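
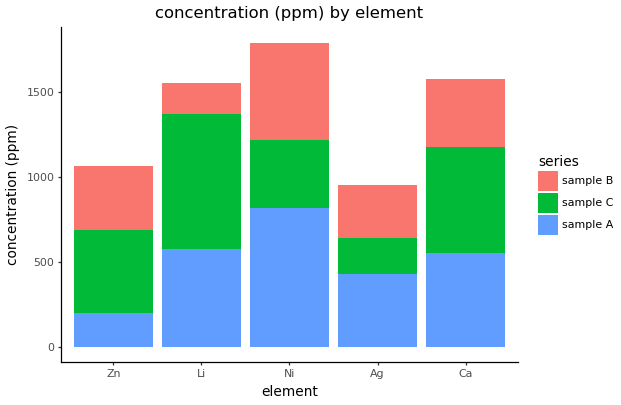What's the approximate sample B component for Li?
sample B top ≈ 1600, bottom ≈ 1400; segment ≈ 200.

≈ 200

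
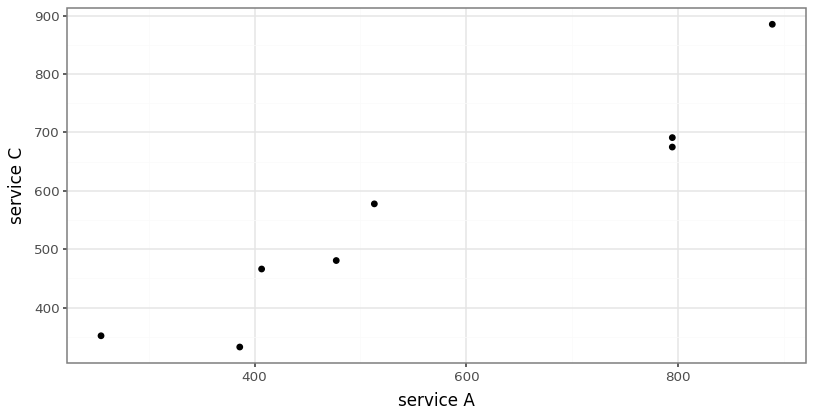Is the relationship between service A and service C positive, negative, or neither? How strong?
Points are positively correlated; strong (|r| ≈ 0.9).

positive, strong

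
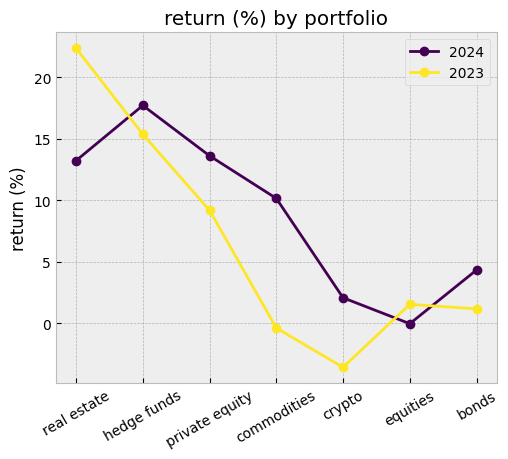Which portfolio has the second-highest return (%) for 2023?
hedge funds

Top 3 for 2023: real estate ≈ 20, hedge funds ≈ 15, private equity ≈ 10.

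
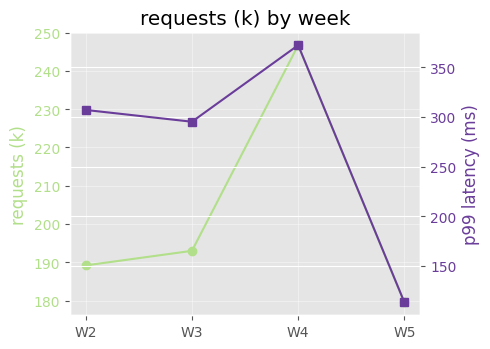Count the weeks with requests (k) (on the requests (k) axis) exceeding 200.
1

Above 200: W4.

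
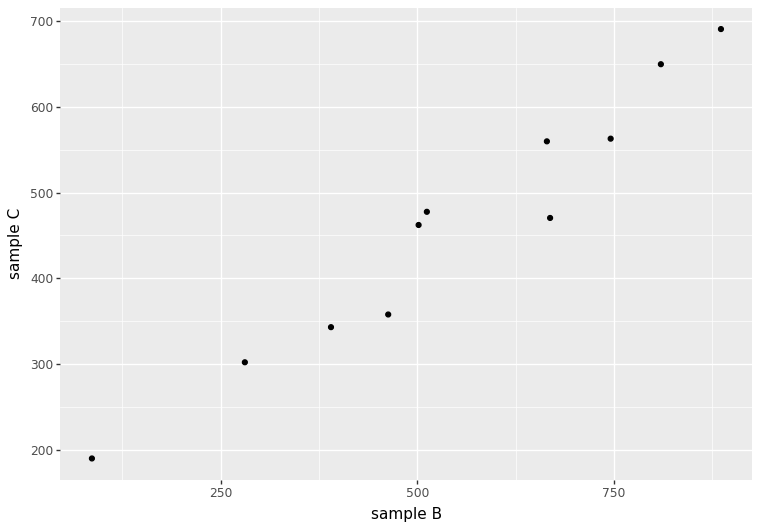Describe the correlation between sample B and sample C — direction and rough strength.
positive, strong

Points are positively correlated; strong (|r| ≈ 1.0).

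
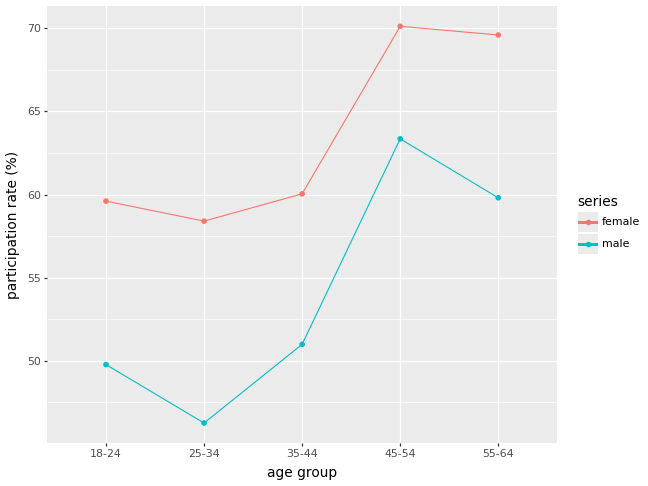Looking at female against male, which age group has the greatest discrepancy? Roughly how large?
25-34, ≈ 12 %

25-34: female ≈ 58, male ≈ 46 → gap ≈ 12. Next-largest (18-24) is only ≈ 10.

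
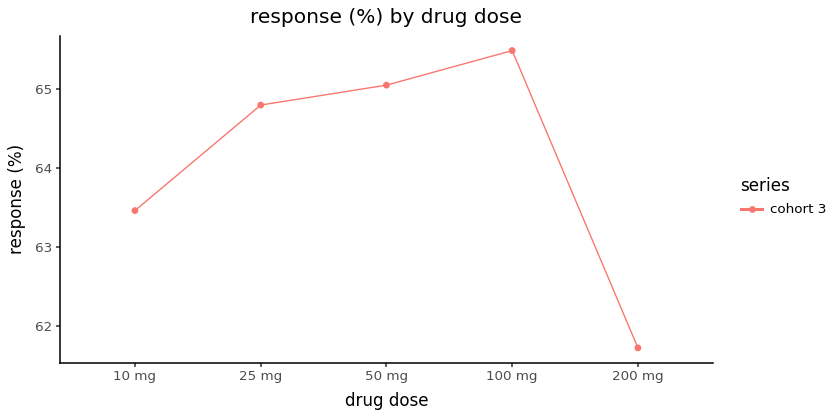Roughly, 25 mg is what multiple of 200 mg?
≈ 1.06×

25 mg ≈ 65.0, 200 mg ≈ 61.5; 65.0/61.5 ≈ 1.06.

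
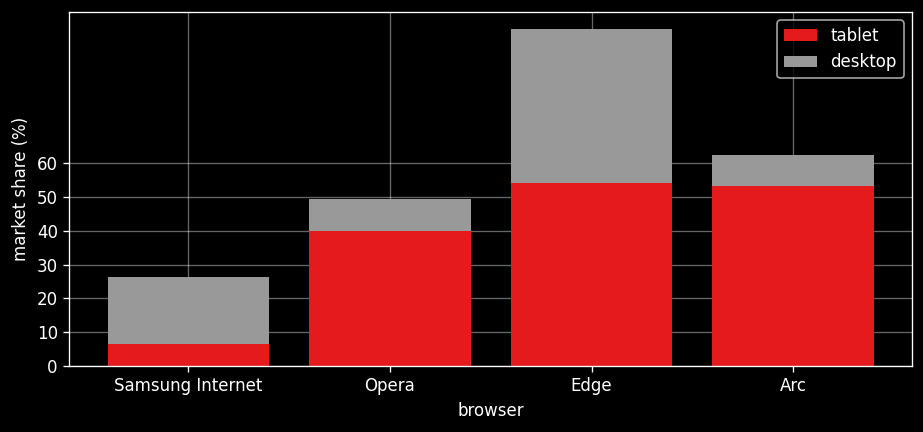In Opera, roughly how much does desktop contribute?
≈ 10

desktop top ≈ 50, bottom ≈ 40; segment ≈ 10.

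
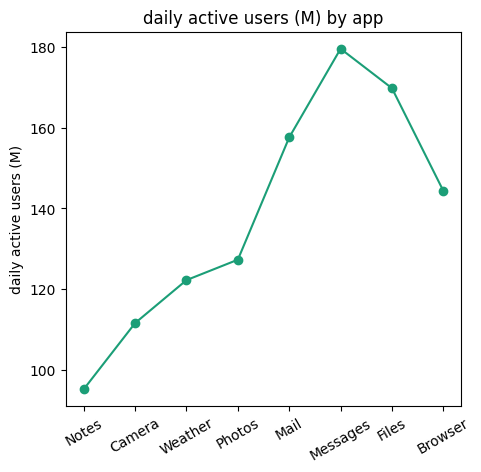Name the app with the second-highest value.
Top 3: Messages ≈ 180, Files ≈ 170, Mail ≈ 160.

Files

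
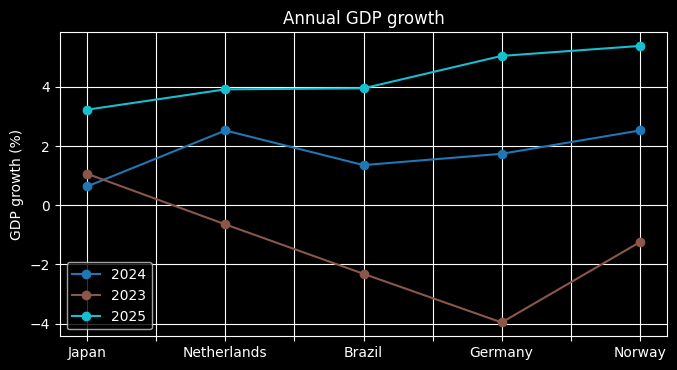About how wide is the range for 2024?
Max Netherlands ≈ 3, min Japan ≈ 1; range ≈ 2.

≈ 2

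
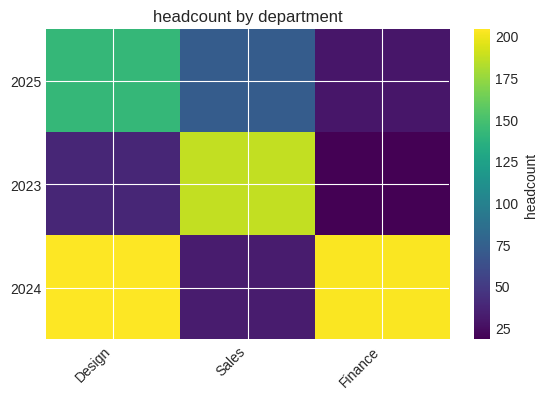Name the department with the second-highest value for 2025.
Top 3 for 2025: Design ≈ 140, Sales ≈ 80, Finance ≈ 20.

Sales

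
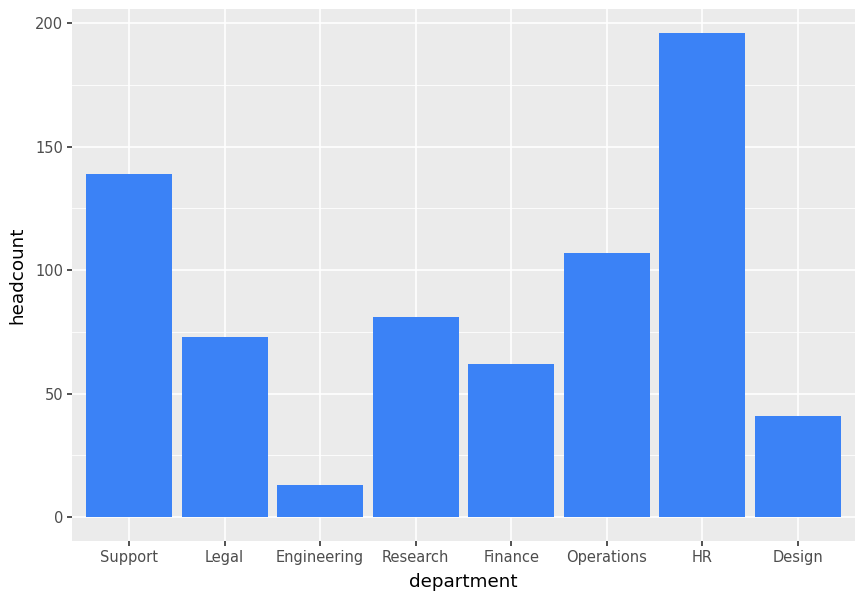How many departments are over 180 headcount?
Above 180: HR.

1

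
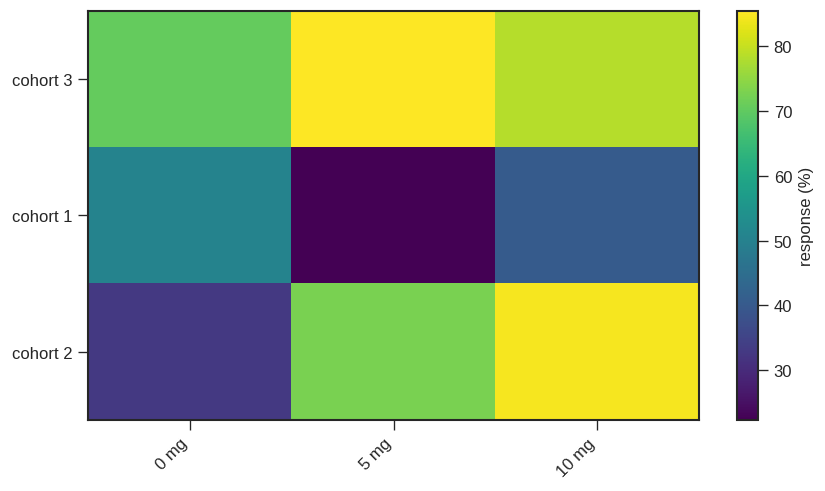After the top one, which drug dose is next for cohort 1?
10 mg

Top 3 for cohort 1: 0 mg ≈ 50, 10 mg ≈ 40, 5 mg ≈ 20.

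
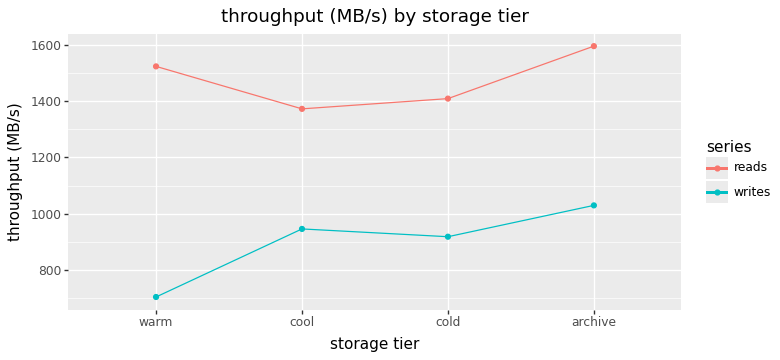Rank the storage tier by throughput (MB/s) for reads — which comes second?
Top 3 for reads: archive ≈ 1600, warm ≈ 1500, cold ≈ 1400.

warm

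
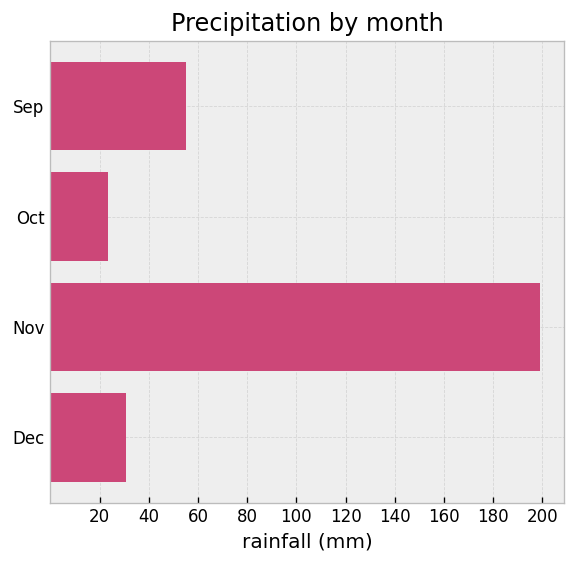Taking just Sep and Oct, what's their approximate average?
(60 + 20) / 2 ≈ 40.

≈ 40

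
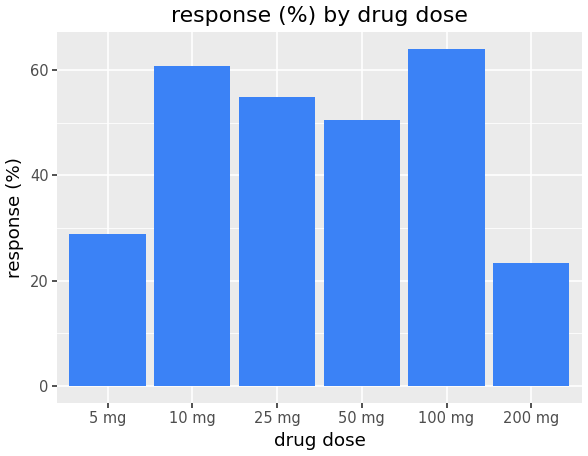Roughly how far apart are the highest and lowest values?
≈ 40

Max 100 mg ≈ 60, min 200 mg ≈ 20; range ≈ 40.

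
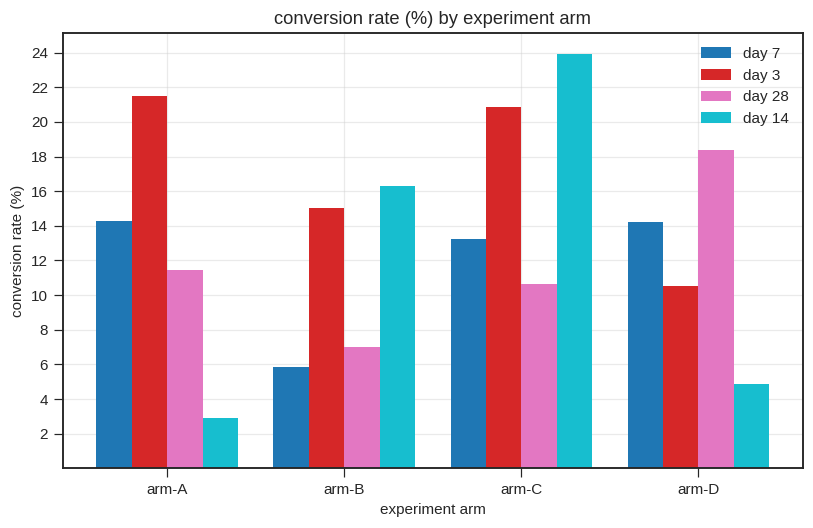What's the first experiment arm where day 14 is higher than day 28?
arm-B

arm-A: day 14 ≈ 2 vs day 28 ≈ 12 (not yet); arm-B: day 14 ≈ 16 vs day 28 ≈ 8 (first crossover).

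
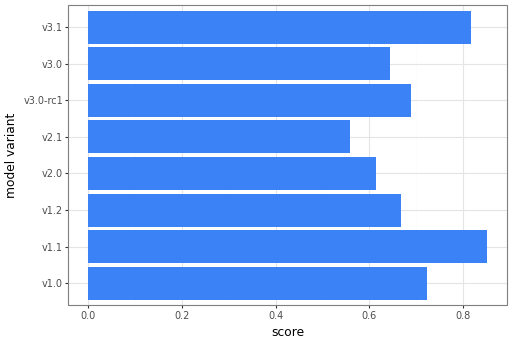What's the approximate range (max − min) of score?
≈ 0.3

Max v1.1 ≈ 0.9, min v2.1 ≈ 0.6; range ≈ 0.3.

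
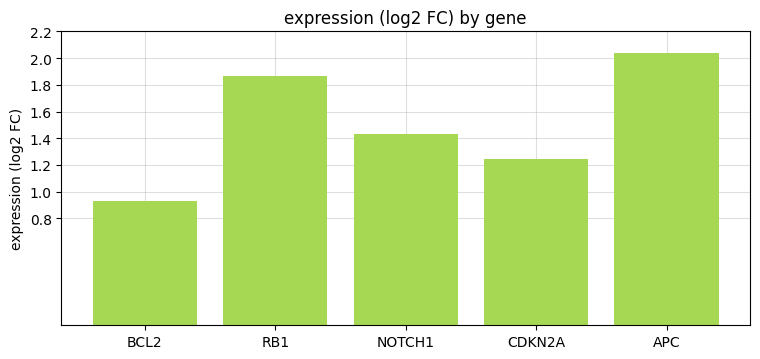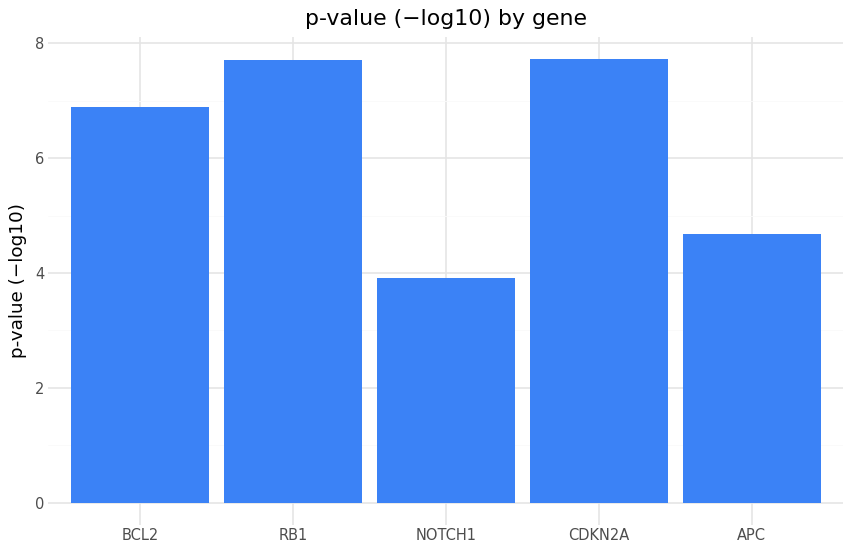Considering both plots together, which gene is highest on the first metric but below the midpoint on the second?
Chart 2 median p-value (−log10) ≈ 7; below-median genes: NOTCH1, APC. Among those, APC has the highest expression (log2 FC) (≈ 2).

APC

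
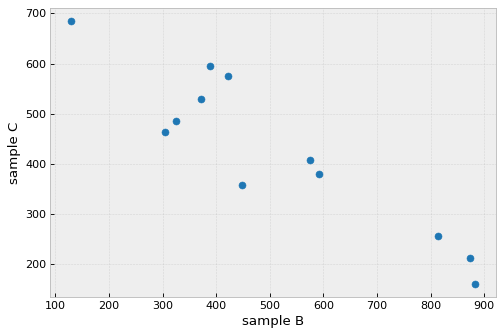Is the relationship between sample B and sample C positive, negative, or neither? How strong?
negative, strong

Points are negatively correlated; strong (|r| ≈ 0.9).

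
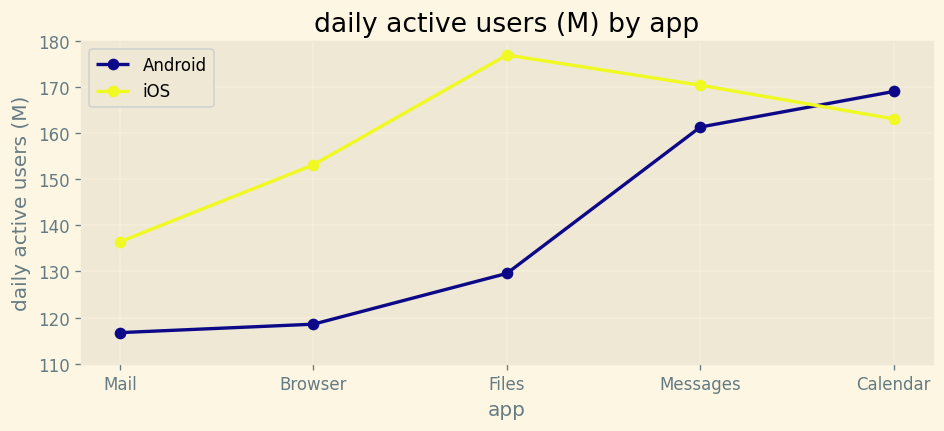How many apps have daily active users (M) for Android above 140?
2

Above 140: Messages, Calendar.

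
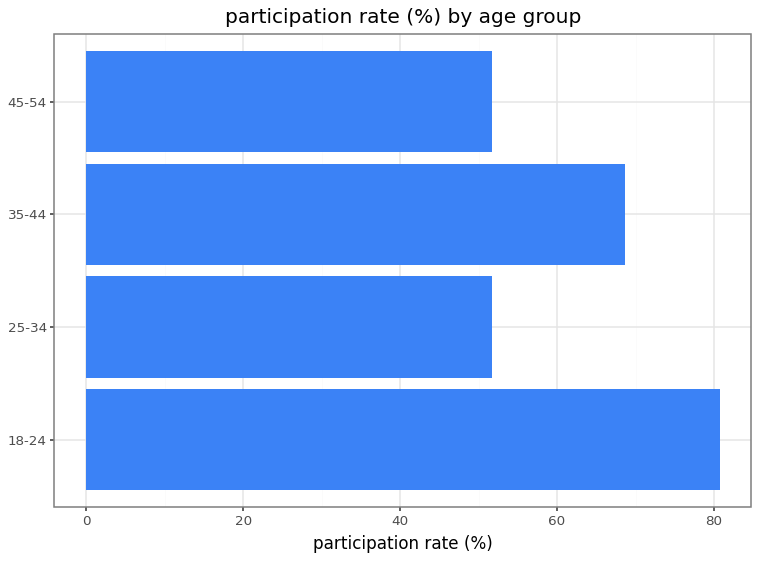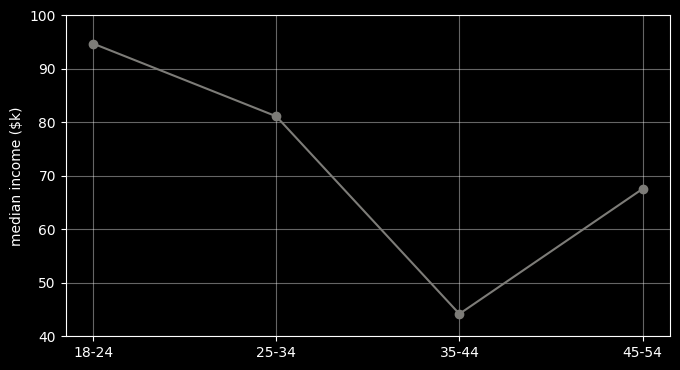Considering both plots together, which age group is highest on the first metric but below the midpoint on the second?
35-44

Chart 2 median median income ($k) ≈ 70; below-median age groups: 35-44, 45-54. Among those, 35-44 has the highest participation rate (%) (≈ 70).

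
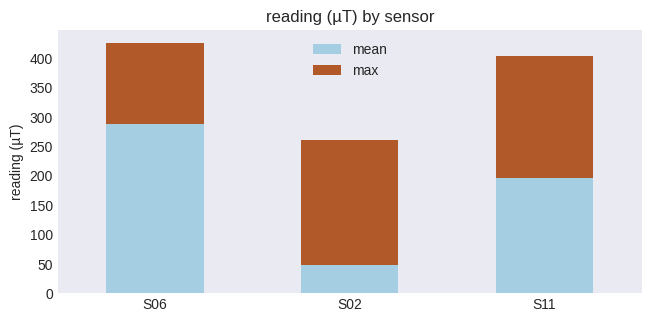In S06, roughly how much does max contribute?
max top ≈ 450, bottom ≈ 300; segment ≈ 150.

≈ 150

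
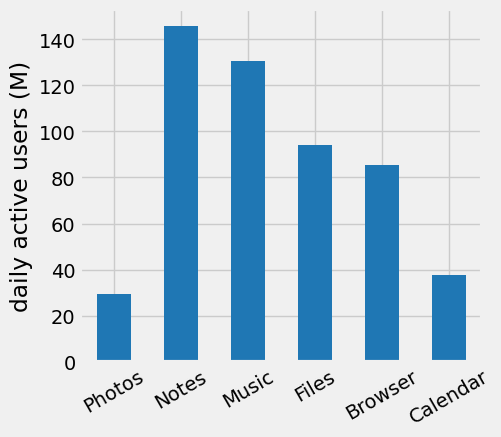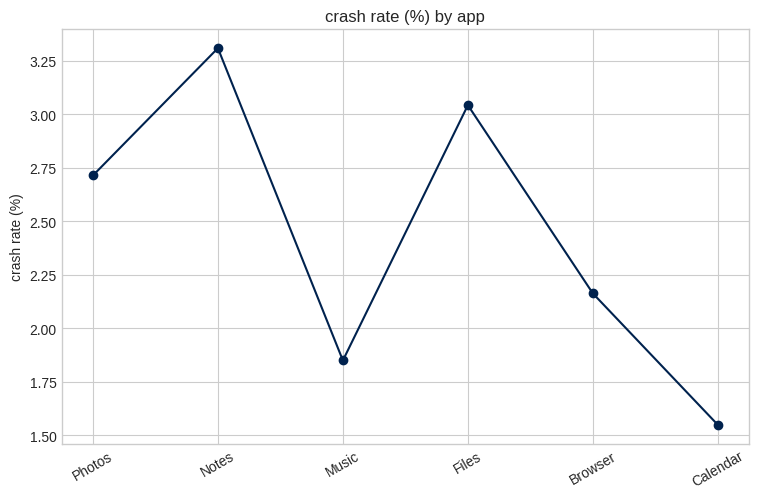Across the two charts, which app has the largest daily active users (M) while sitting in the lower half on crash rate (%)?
Chart 2 median crash rate (%) ≈ 2.5; below-median apps: Music, Browser, Calendar. Among those, Music has the highest daily active users (M) (≈ 140).

Music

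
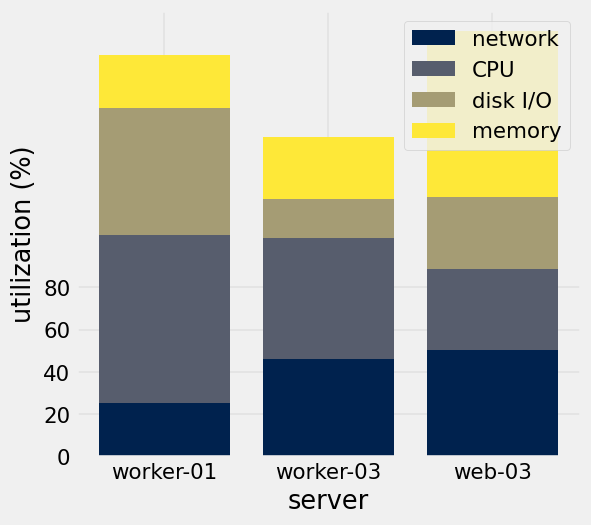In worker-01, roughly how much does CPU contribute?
≈ 80

CPU top ≈ 100, bottom ≈ 20; segment ≈ 80.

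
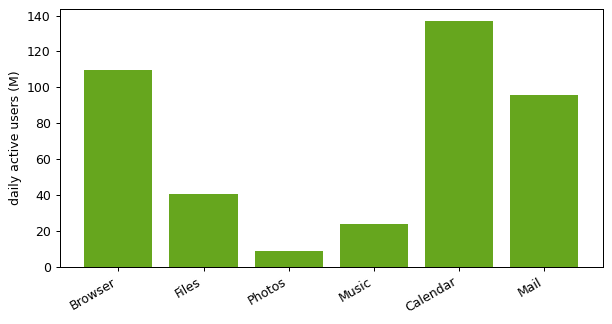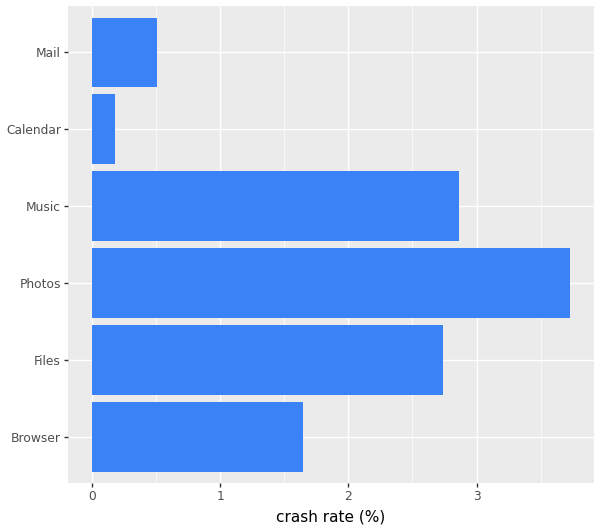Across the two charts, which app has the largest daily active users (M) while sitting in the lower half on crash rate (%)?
Calendar

Chart 2 median crash rate (%) ≈ 2; below-median apps: Browser, Calendar, Mail. Among those, Calendar has the highest daily active users (M) (≈ 140).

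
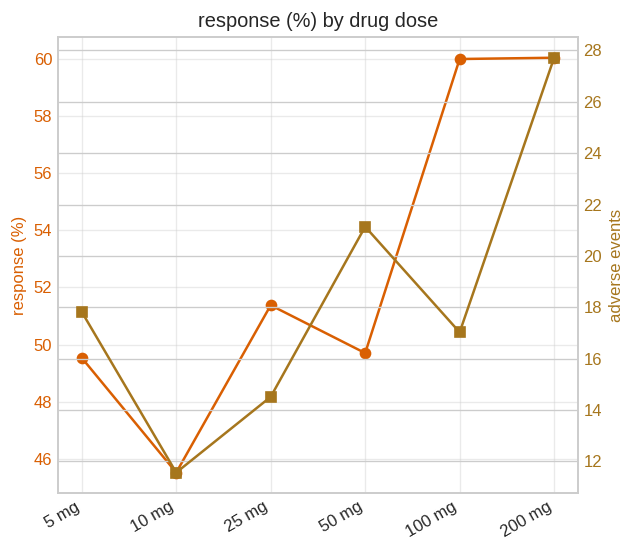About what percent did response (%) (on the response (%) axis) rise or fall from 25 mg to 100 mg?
≈ +15.4%

25 mg ≈ 52, 100 mg ≈ 60; (60 − 52) / 52 ≈ +15.4%.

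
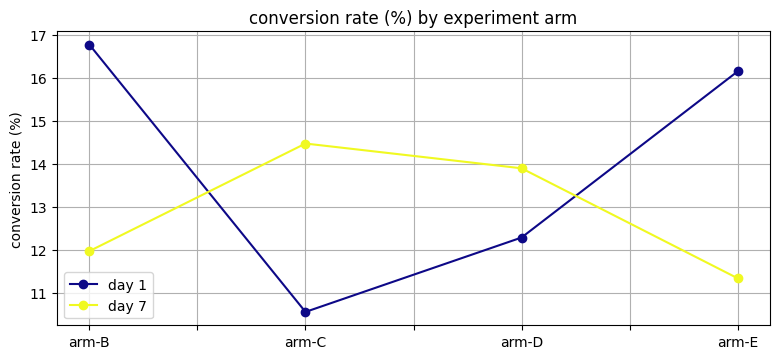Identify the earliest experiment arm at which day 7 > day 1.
arm-B: day 7 ≈ 12 vs day 1 ≈ 17 (not yet); arm-C: day 7 ≈ 14 vs day 1 ≈ 11 (first crossover).

arm-C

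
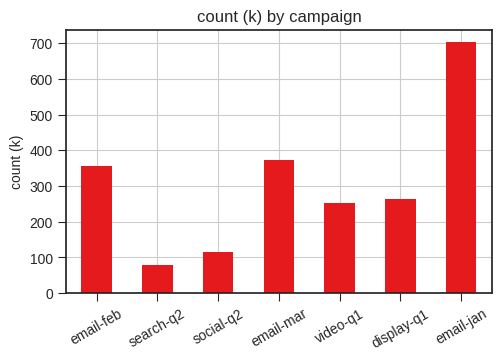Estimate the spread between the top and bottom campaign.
Max email-jan ≈ 700, min search-q2 ≈ 100; range ≈ 600.

≈ 600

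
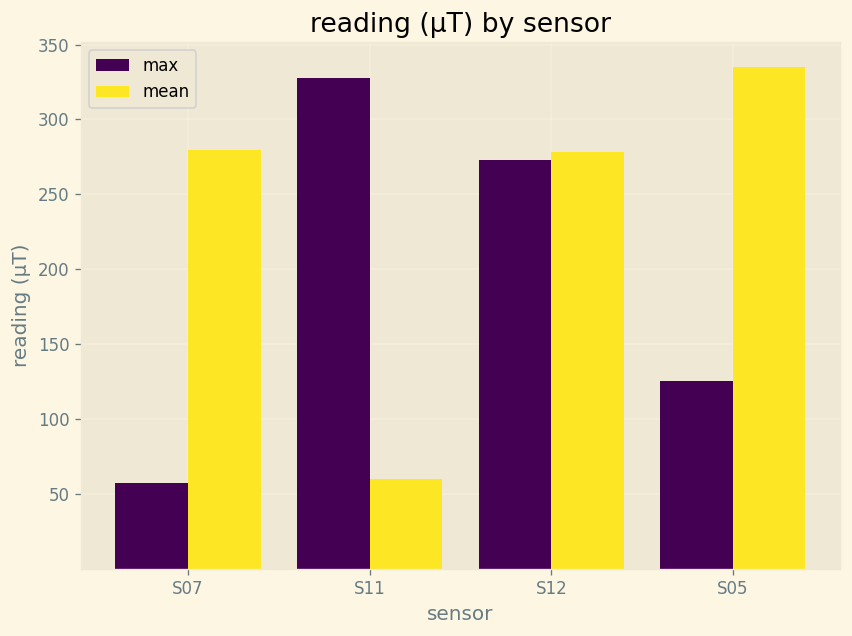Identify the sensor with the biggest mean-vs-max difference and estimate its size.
S11: mean ≈ 50, max ≈ 350 → gap ≈ 300. Next-largest (S07) is only ≈ 250.

S11, ≈ 300 µT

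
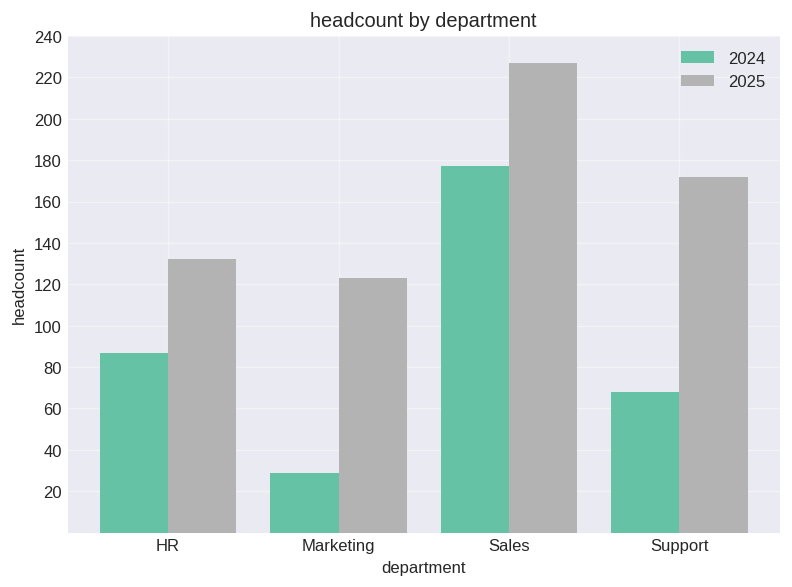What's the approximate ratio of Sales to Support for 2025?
≈ 1.22×

Sales ≈ 220, Support ≈ 180; 220/180 ≈ 1.22.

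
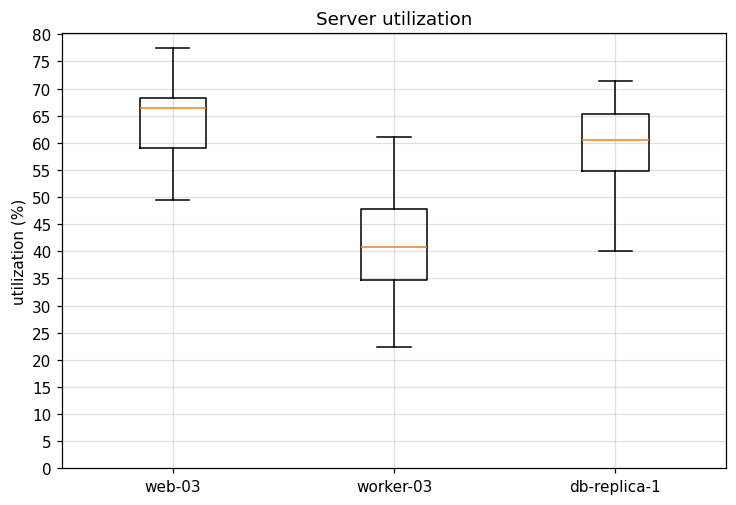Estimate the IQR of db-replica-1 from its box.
Q3 ≈ 65, Q1 ≈ 55; IQR ≈ 10.

≈ 10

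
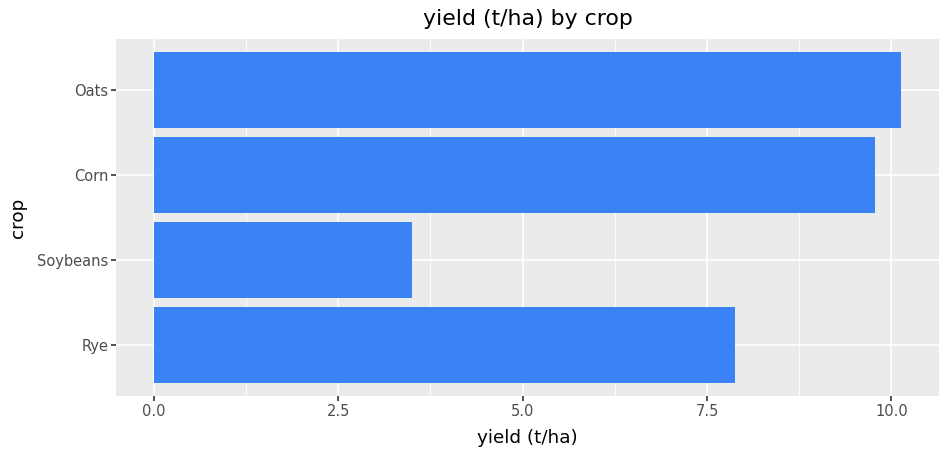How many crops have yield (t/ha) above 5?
3

Above 5: Rye, Corn, Oats.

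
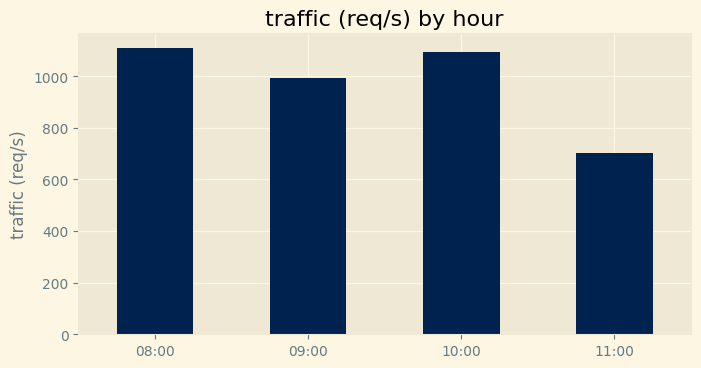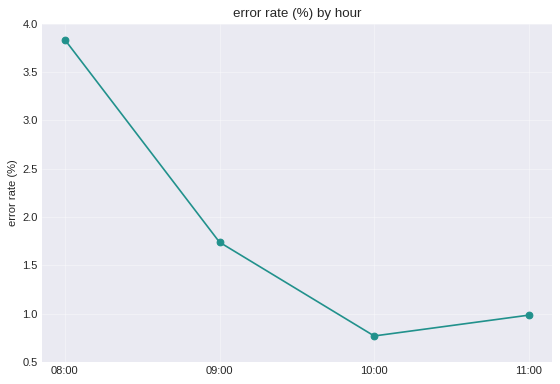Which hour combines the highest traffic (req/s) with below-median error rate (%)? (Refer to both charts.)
Chart 2 median error rate (%) ≈ 1.5; below-median hours: 10:00, 11:00. Among those, 10:00 has the highest traffic (req/s) (≈ 1000).

10:00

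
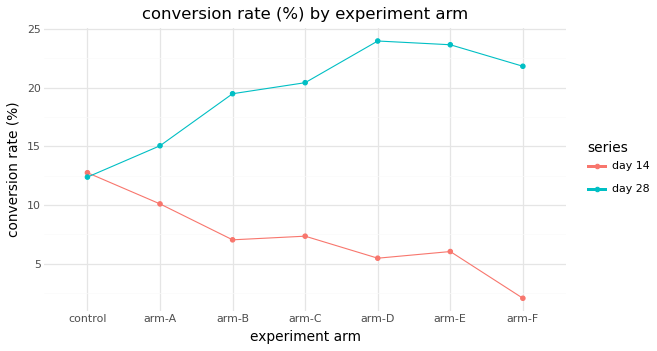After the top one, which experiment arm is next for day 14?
Top 3 for day 14: control ≈ 12, arm-A ≈ 10, arm-C ≈ 8.

arm-A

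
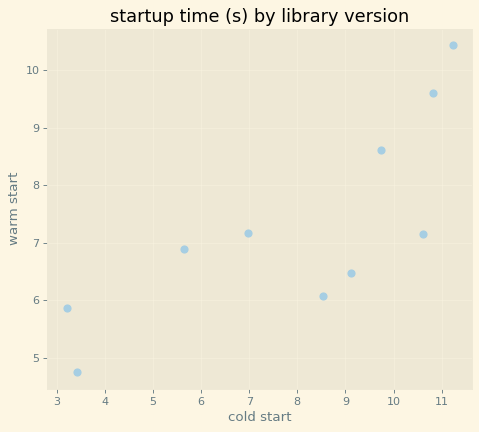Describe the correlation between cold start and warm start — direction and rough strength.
Points are positively correlated; strong (|r| ≈ 0.8).

positive, strong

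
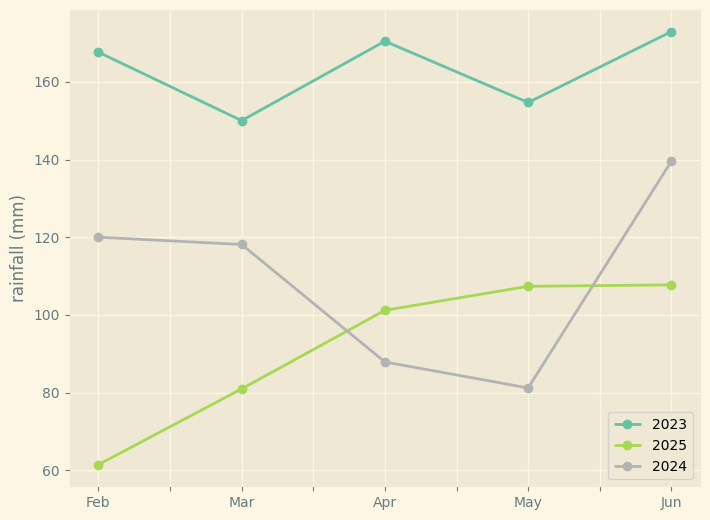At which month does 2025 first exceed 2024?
Apr

Mar: 2025 ≈ 80 vs 2024 ≈ 120 (not yet); Apr: 2025 ≈ 100 vs 2024 ≈ 90 (first crossover).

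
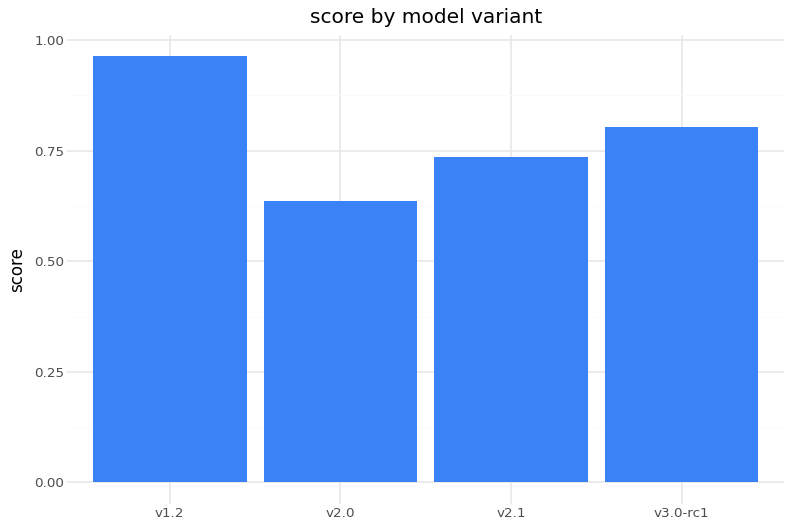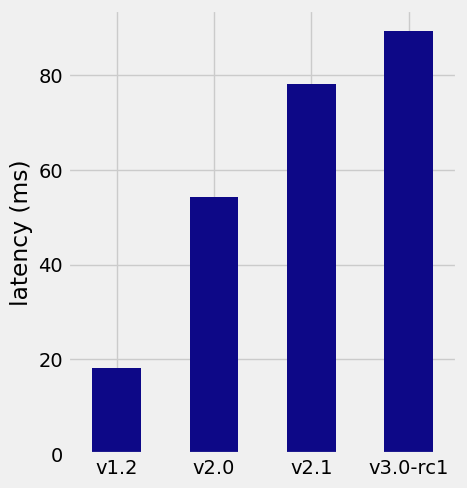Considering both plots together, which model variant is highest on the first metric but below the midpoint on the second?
v1.2

Chart 2 median latency (ms) ≈ 70; below-median model variants: v1.2, v2.0. Among those, v1.2 has the highest score (≈ 1).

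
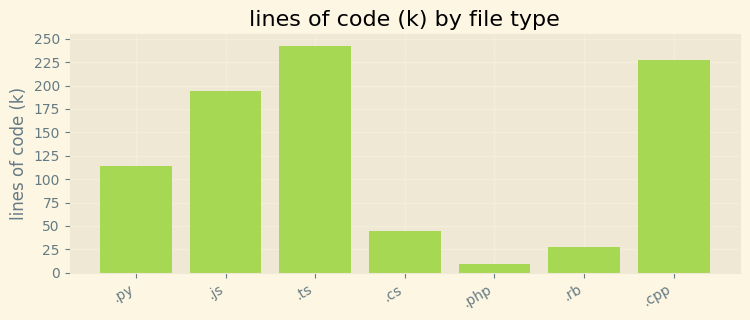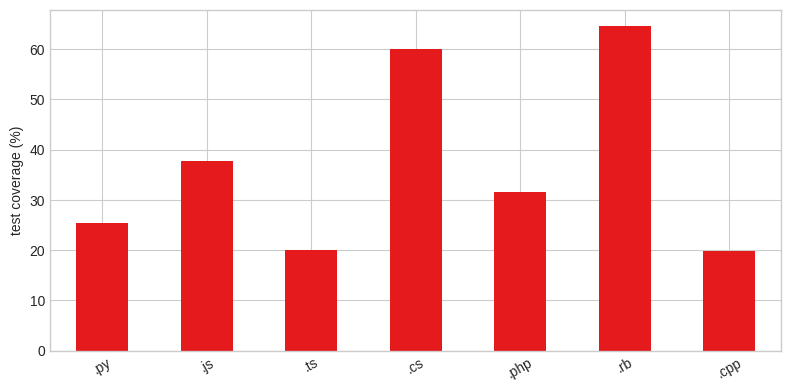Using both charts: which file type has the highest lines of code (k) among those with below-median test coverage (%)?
Chart 2 median test coverage (%) ≈ 30; below-median file types: .py, .ts, .cpp. Among those, .ts has the highest lines of code (k) (≈ 250).

.ts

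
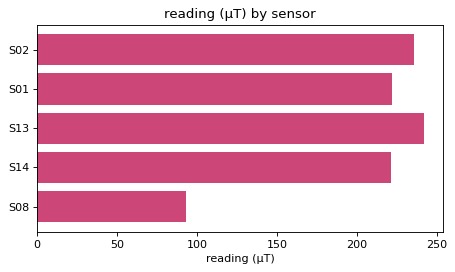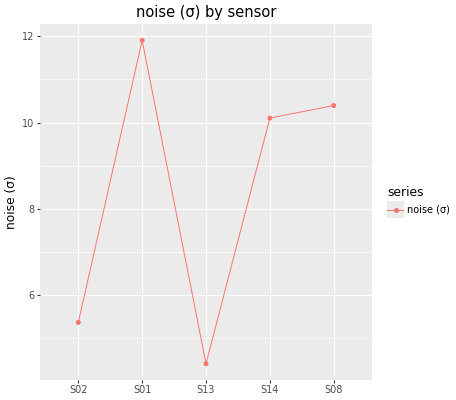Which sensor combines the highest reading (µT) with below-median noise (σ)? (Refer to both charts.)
S13

Chart 2 median noise (σ) ≈ 10; below-median sensors: S02, S13. Among those, S13 has the highest reading (µT) (≈ 250).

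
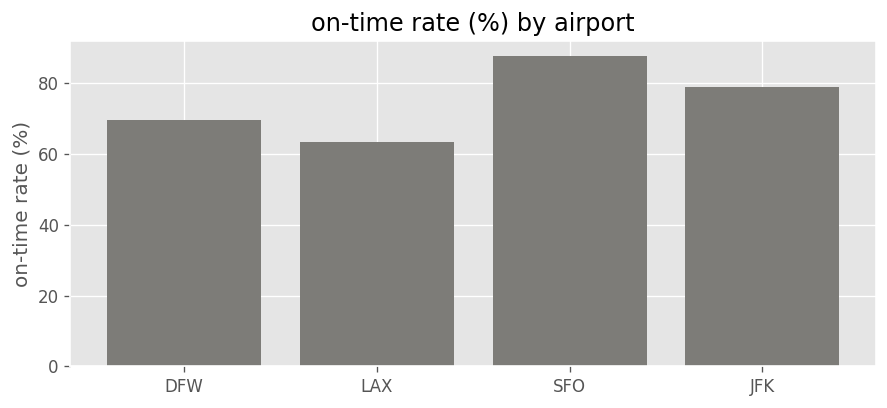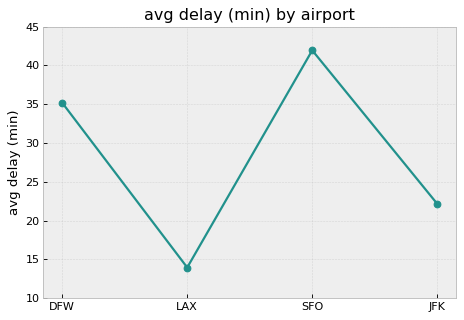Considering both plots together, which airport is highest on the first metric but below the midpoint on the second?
JFK

Chart 2 median avg delay (min) ≈ 30; below-median airports: LAX, JFK. Among those, JFK has the highest on-time rate (%) (≈ 80).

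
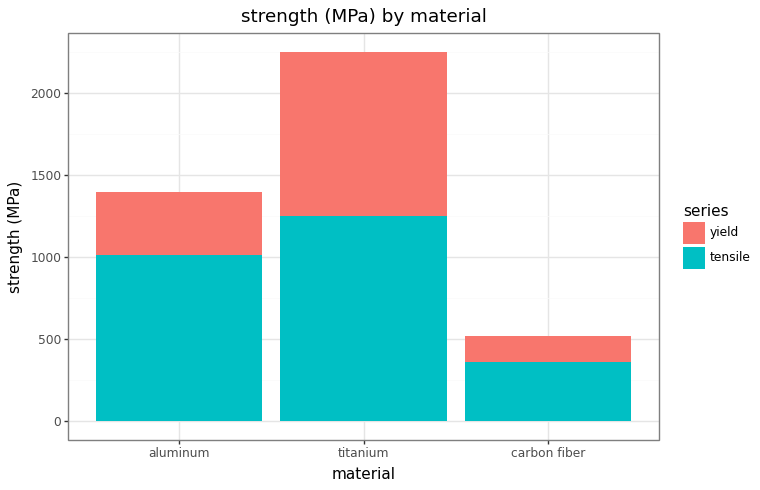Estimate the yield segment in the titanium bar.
≈ 1000

yield top ≈ 2200, bottom ≈ 1200; segment ≈ 1000.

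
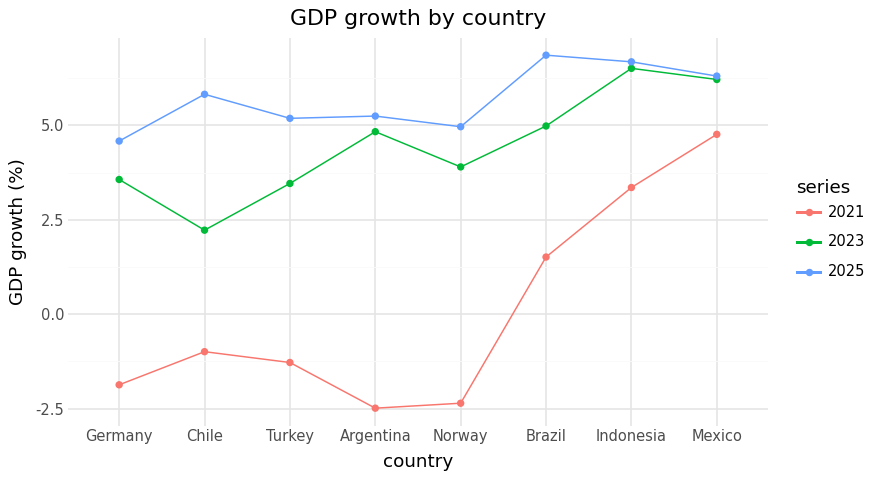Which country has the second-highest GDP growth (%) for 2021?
Indonesia

Top 3 for 2021: Mexico ≈ 5, Indonesia ≈ 3, Brazil ≈ 2.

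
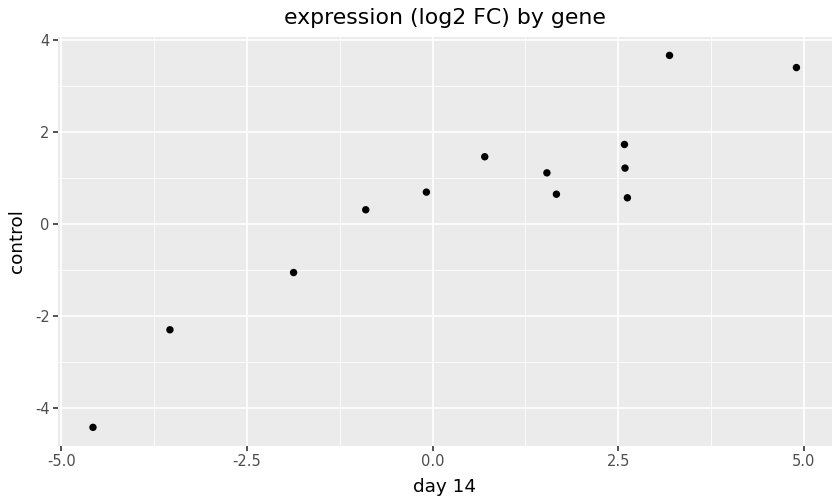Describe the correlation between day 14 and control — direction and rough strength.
Points are positively correlated; strong (|r| ≈ 0.9).

positive, strong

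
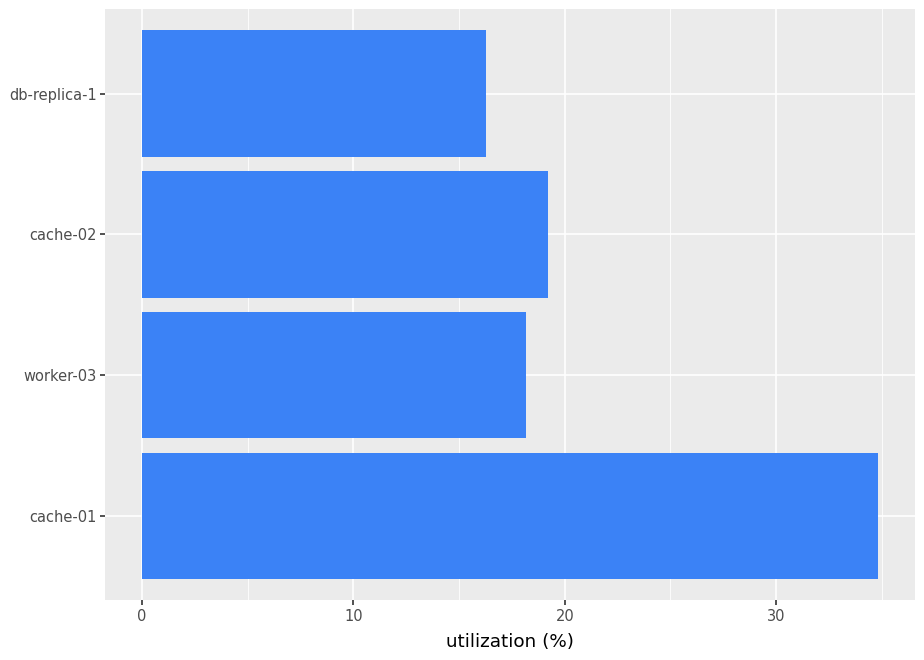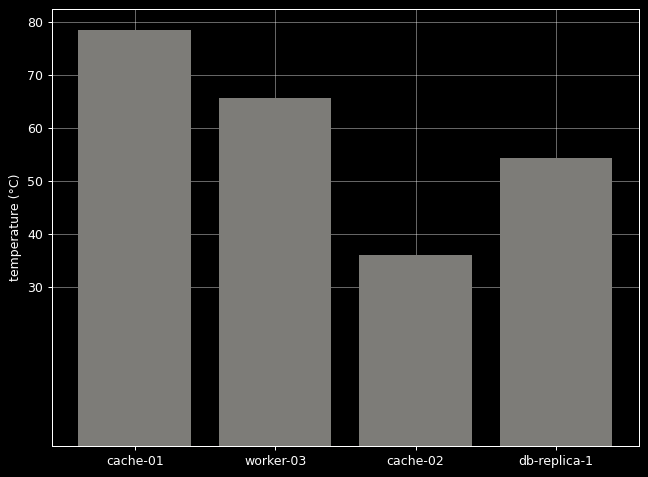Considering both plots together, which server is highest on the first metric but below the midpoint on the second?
cache-02

Chart 2 median temperature (°C) ≈ 60; below-median servers: cache-02, db-replica-1. Among those, cache-02 has the highest utilization (%) (≈ 20).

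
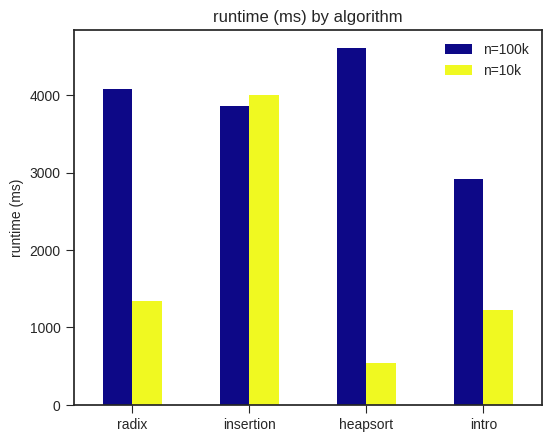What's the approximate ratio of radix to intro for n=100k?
≈ 1.33×

radix ≈ 4000, intro ≈ 3000; 4000/3000 ≈ 1.33.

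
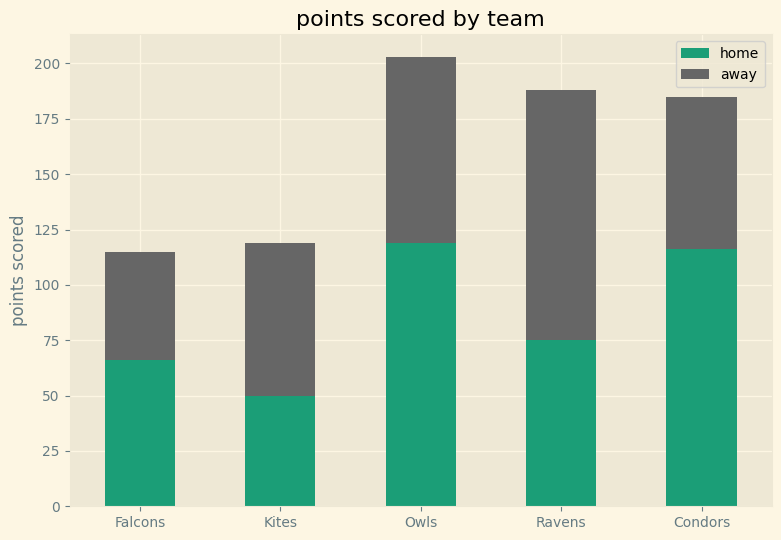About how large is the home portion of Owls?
home top ≈ 120, bottom ≈ 0; segment ≈ 120.

≈ 120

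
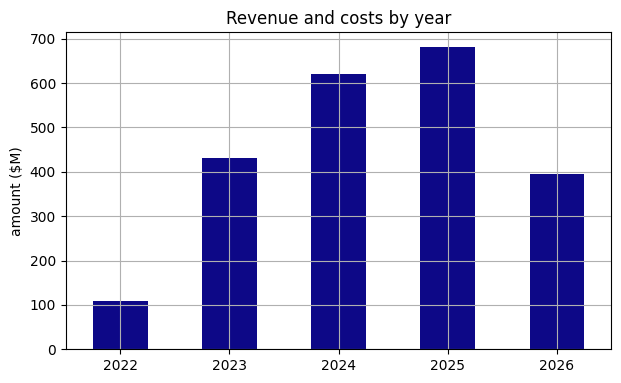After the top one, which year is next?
2024

Top 3: 2025 ≈ 700, 2024 ≈ 600, 2023 ≈ 400.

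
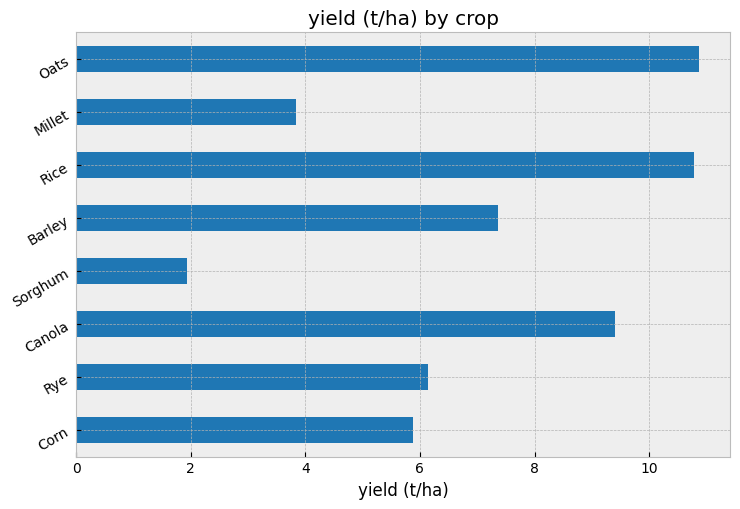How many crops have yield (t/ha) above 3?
Above 3: Corn, Rye, Canola, Barley, Rice, Millet, Oats.

7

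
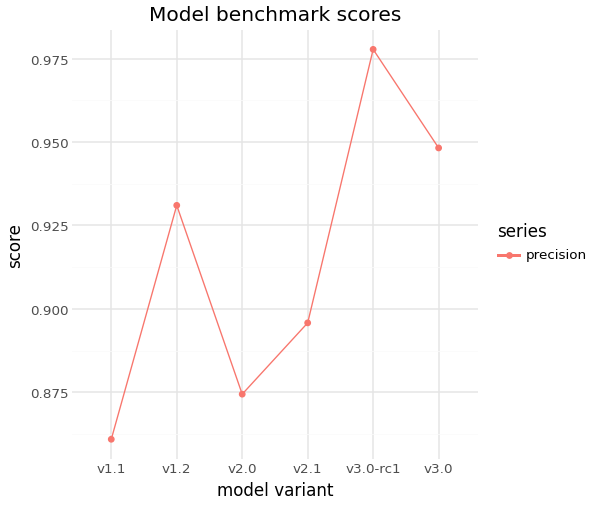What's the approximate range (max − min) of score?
Max v3.0-rc1 ≈ 0.98, min v1.1 ≈ 0.86; range ≈ 0.12.

≈ 0.12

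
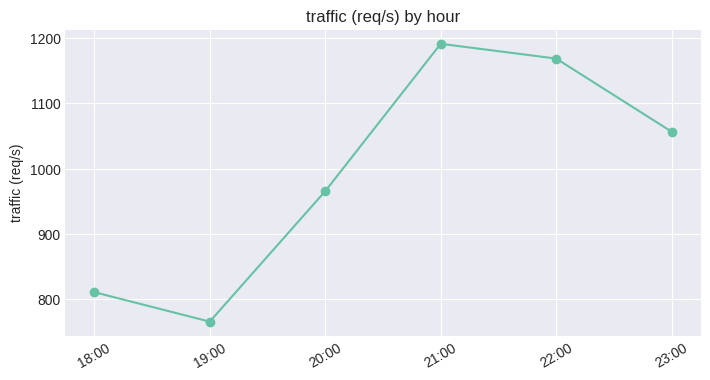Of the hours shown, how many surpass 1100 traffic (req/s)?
2

Above 1100: 21:00, 22:00.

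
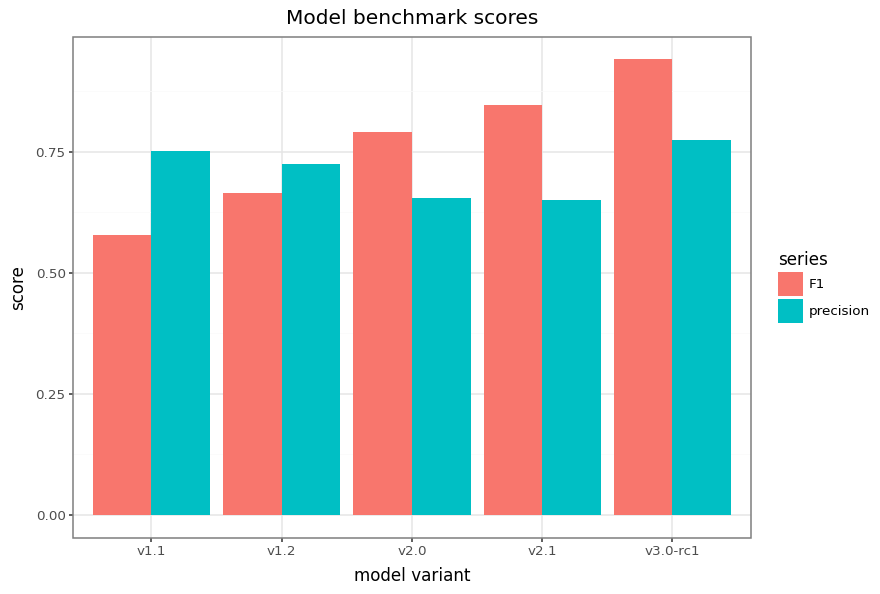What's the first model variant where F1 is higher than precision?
v1.2: F1 ≈ 0.7 vs precision ≈ 0.7 (not yet); v2.0: F1 ≈ 0.8 vs precision ≈ 0.7 (first crossover).

v2.0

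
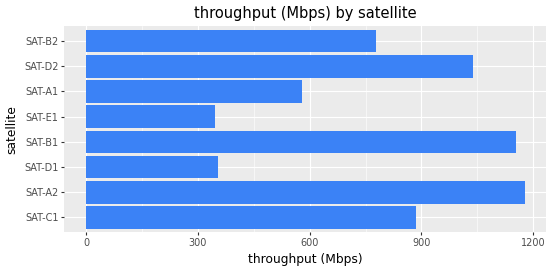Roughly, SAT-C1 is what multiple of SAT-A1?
SAT-C1 ≈ 900, SAT-A1 ≈ 600; 900/600 ≈ 1.5.

≈ 1.5×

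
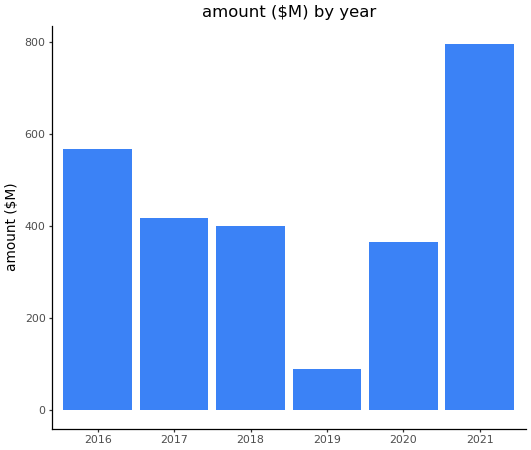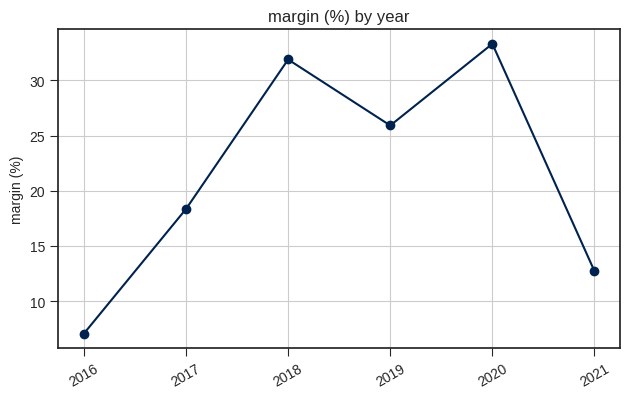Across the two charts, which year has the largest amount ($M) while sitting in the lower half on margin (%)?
Chart 2 median margin (%) ≈ 20; below-median years: 2016, 2017, 2021. Among those, 2021 has the highest amount ($M) (≈ 800).

2021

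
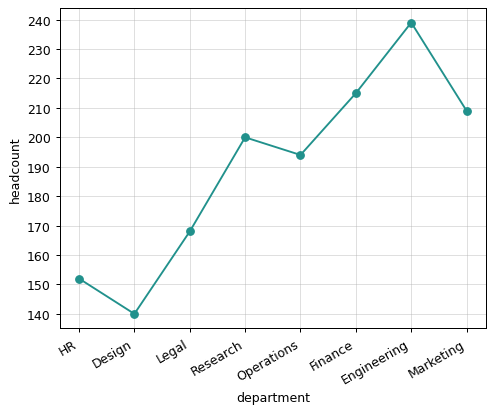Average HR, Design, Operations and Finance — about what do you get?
≈ 175

(150 + 140 + 190 + 220) / 4 ≈ 175.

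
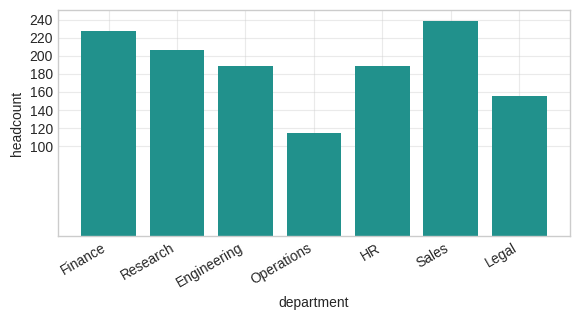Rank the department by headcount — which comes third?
Top 4: Sales ≈ 240, Finance ≈ 220, Research ≈ 200, HR ≈ 180.

Research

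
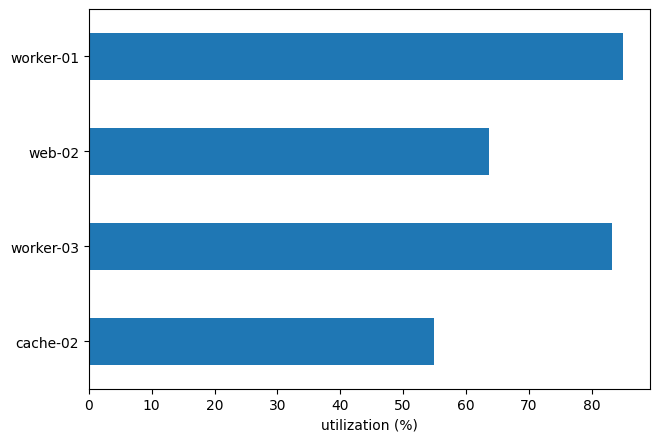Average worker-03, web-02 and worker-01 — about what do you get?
(80 + 60 + 90) / 3 ≈ 77.

≈ 77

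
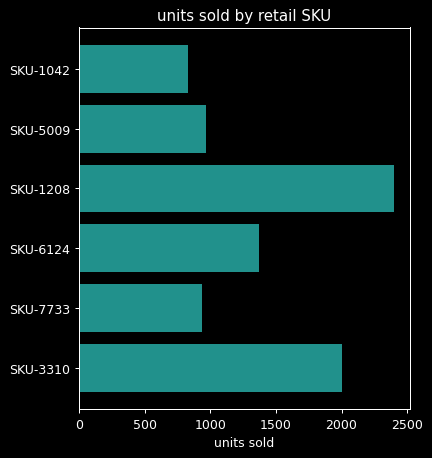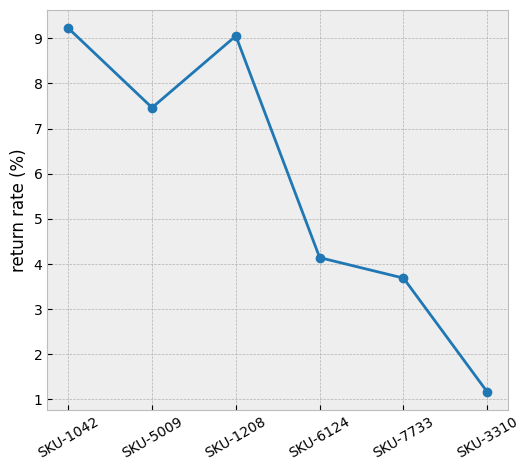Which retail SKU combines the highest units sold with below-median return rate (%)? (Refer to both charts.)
SKU-3310

Chart 2 median return rate (%) ≈ 6; below-median retail SKUs: SKU-6124, SKU-7733, SKU-3310. Among those, SKU-3310 has the highest units sold (≈ 2000).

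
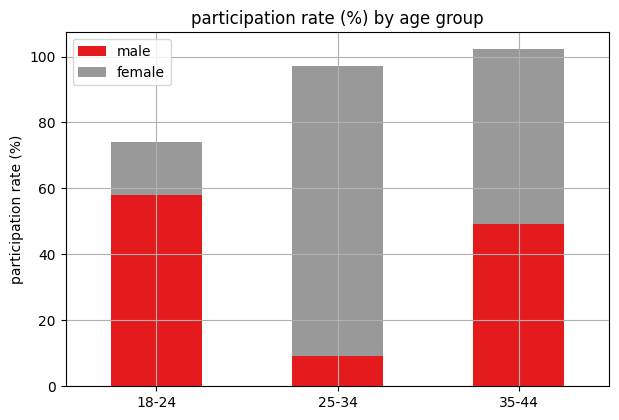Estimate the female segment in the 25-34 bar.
≈ 90

female top ≈ 100, bottom ≈ 10; segment ≈ 90.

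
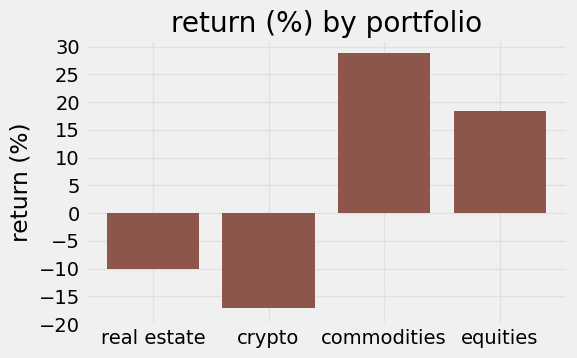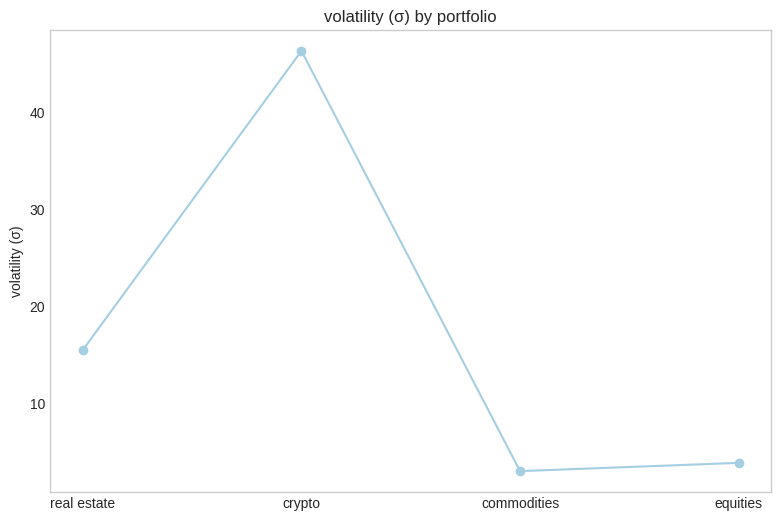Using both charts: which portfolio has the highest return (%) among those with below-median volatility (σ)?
Chart 2 median volatility (σ) ≈ 10; below-median portfolios: commodities, equities. Among those, commodities has the highest return (%) (≈ 30).

commodities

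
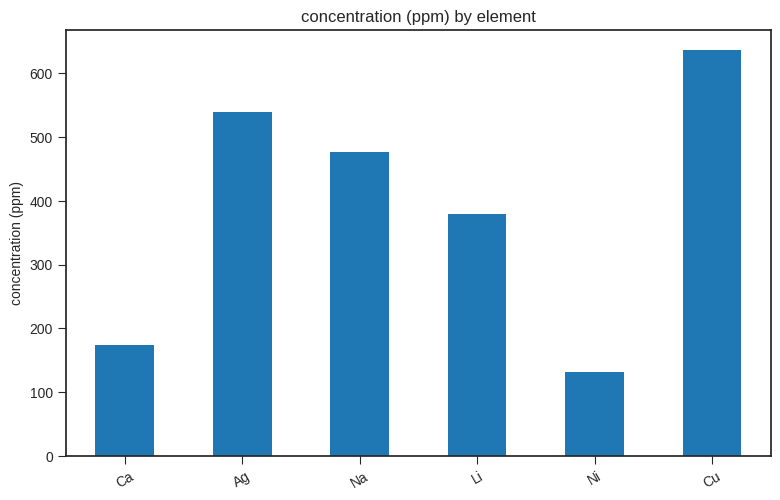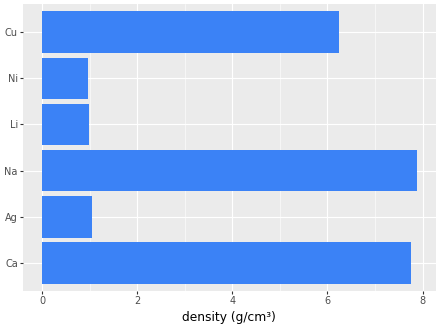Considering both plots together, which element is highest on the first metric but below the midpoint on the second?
Ag

Chart 2 median density (g/cm³) ≈ 4; below-median elements: Ag, Li, Ni. Among those, Ag has the highest concentration (ppm) (≈ 500).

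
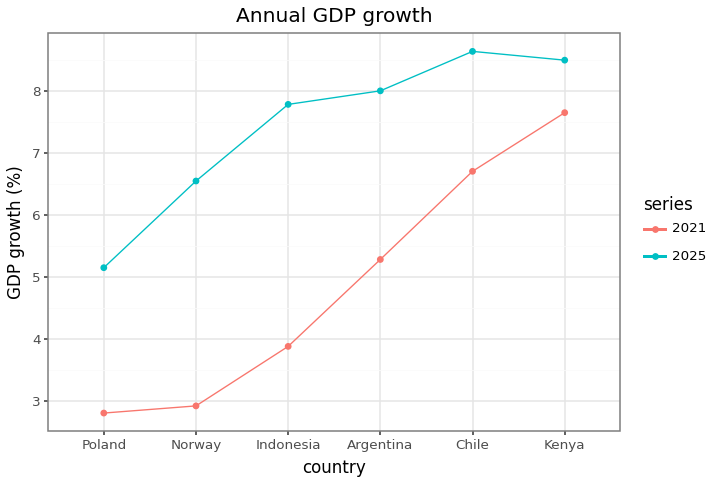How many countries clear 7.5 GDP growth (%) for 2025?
4

Above 7.5: Indonesia, Argentina, Chile, Kenya.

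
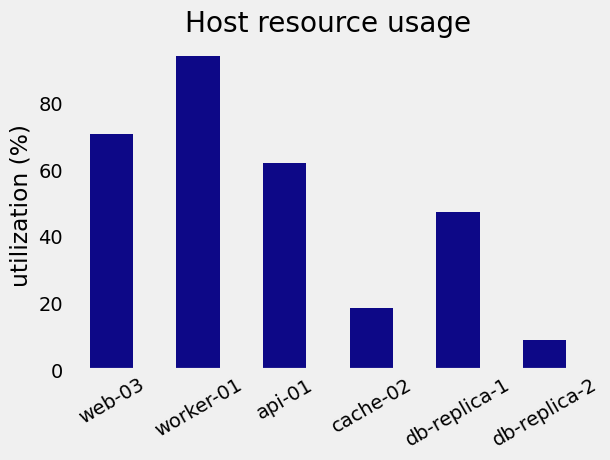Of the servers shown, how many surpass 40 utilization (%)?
Above 40: web-03, worker-01, api-01, db-replica-1.

4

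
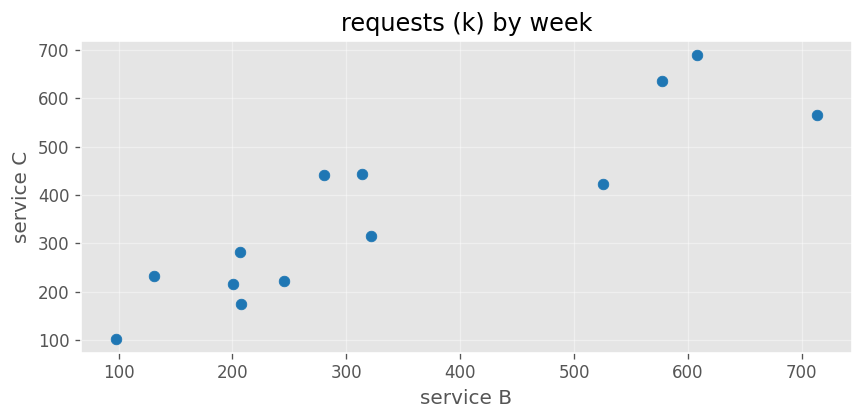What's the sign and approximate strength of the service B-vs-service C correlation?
Points are positively correlated; strong (|r| ≈ 0.9).

positive, strong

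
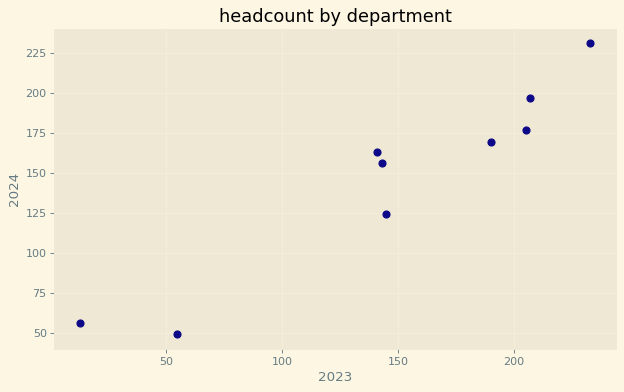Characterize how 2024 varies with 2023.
positive, strong

Points are positively correlated; strong (|r| ≈ 1.0).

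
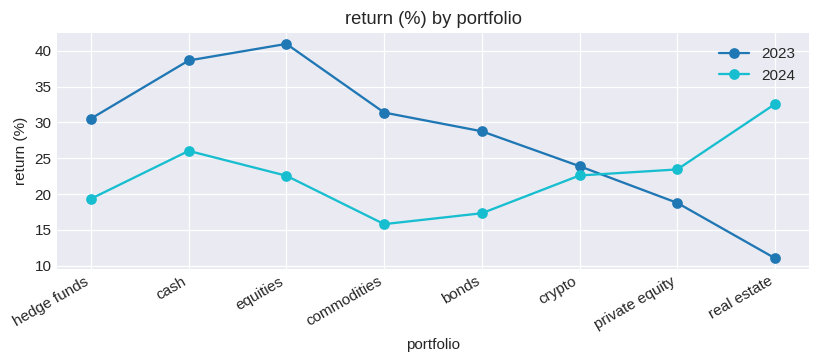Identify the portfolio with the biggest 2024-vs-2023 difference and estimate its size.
real estate, ≈ 25 %

real estate: 2024 ≈ 35, 2023 ≈ 10 → gap ≈ 25. Next-largest (equities) is only ≈ 15.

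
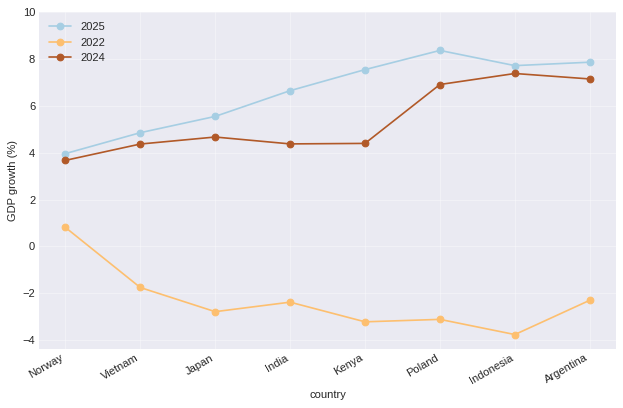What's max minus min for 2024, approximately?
Max Indonesia ≈ 8, min Norway ≈ 4; range ≈ 4.

≈ 4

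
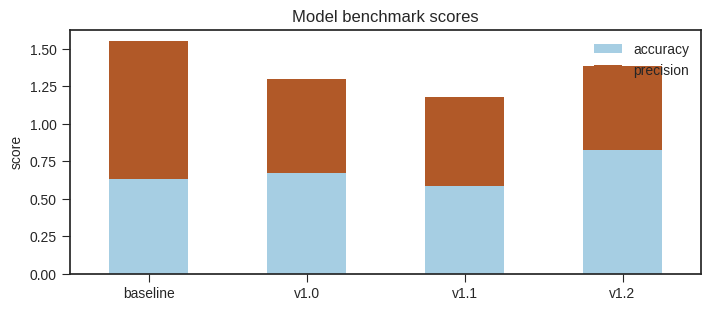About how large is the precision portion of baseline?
precision top ≈ 1.6, bottom ≈ 0.6; segment ≈ 1.0.

≈ 1.0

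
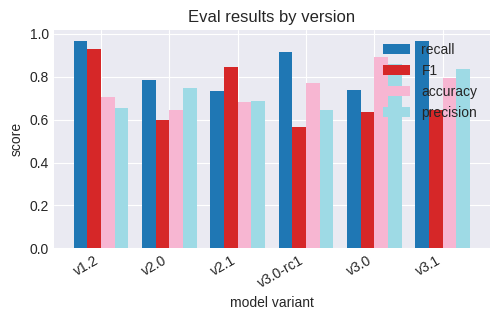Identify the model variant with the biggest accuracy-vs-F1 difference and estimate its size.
v3.0, ≈ 0.3

v3.0: accuracy ≈ 0.9, F1 ≈ 0.6 → gap ≈ 0.3. Next-largest (v1.2) is only ≈ 0.2.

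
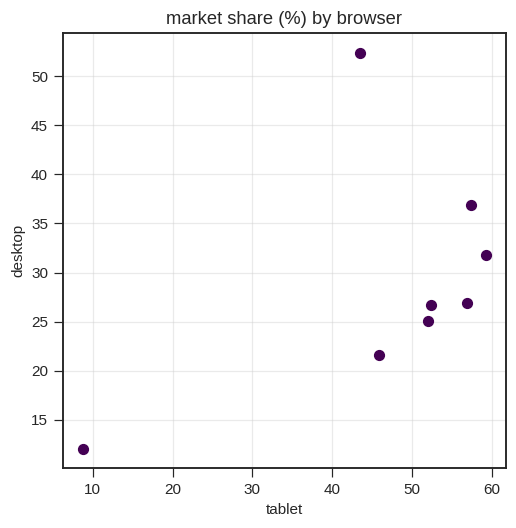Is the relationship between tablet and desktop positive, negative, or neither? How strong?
positive, moderate

Points are positively correlated; moderate (|r| ≈ 0.5).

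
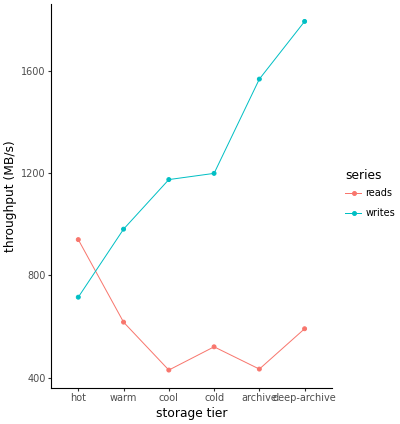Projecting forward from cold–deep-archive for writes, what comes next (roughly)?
Last three: 1200, 1600, 1800 → slope ≈ 300/step → next ≈ 2100.

≈ 2100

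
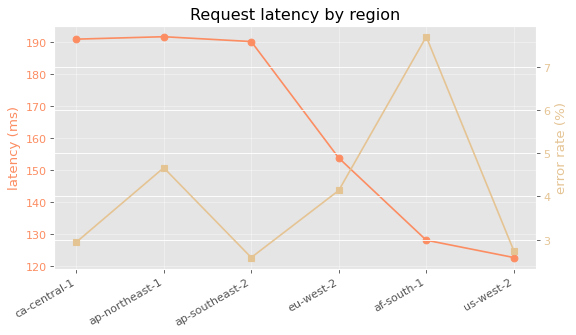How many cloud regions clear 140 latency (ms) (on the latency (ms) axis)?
Above 140: ca-central-1, ap-northeast-1, ap-southeast-2, eu-west-2.

4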